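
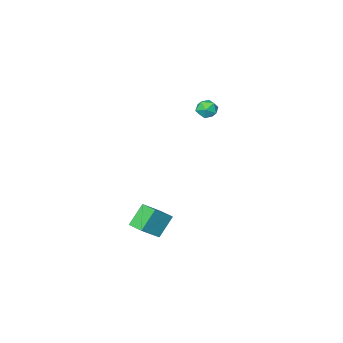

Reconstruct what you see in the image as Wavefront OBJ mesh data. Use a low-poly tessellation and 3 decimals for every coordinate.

v 2.681 0.793 0.405
v 3.785 0.843 1.359
v 2.595 1.738 0.454
v 3.699 1.788 1.408
v 3.601 0.932 -0.668
v 4.705 0.982 0.286
v 3.515 1.877 -0.619
v 4.619 1.927 0.335
v -3.351 -2.592 3.846
v -2.798 -2.788 4.197
v -3.622 -3.652 3.683
v -3.069 -3.848 4.034
v -3.589 -3.543 4.357
v -3.421 -2.889 4.458
v -2.999 -3.551 3.422
v -2.831 -2.897 3.523
v -2.58 -3.381 3.935
v -2.945 -3.376 4.513
v -3.475 -3.064 3.367
v -3.84 -3.059 3.945
f 2 4 1
f 5 2 1
f 1 4 3
f 3 5 1
f 2 8 4
f 6 2 5
f 6 8 2
f 4 8 3
f 7 5 3
f 3 8 7
f 7 6 5
f 8 6 7
f 9 20 14
f 9 14 10
f 9 10 16
f 9 16 19
f 9 19 20
f 10 14 18
f 14 20 13
f 20 19 11
f 19 16 15
f 16 10 17
f 12 18 13
f 12 13 11
f 12 11 15
f 12 15 17
f 12 17 18
f 13 18 14
f 11 13 20
f 15 11 19
f 17 15 16
f 18 17 10



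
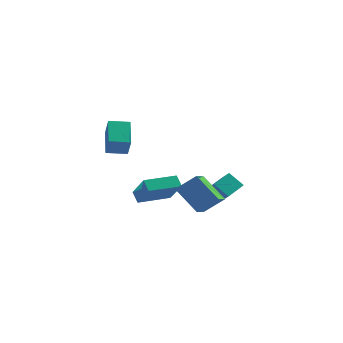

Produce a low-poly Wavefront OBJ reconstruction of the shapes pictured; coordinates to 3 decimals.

v -3.781 -2.683 2.217
v -4.365 -1.219 3.313
v -2.626 -2.124 2.086
v -3.21 -0.66 3.182
v -3.31 -3.38 3.398
v -3.894 -1.916 4.494
v -2.155 -2.821 3.267
v -2.739 -1.357 4.363
v 2.58 -5.114 -0.798
v 1.146 -4.679 0.645
v 2.482 -3.567 -1.362
v 1.048 -3.132 0.081
v 3.692 -4.688 0.179
v 2.258 -4.253 1.622
v 3.594 -3.141 -0.385
v 2.16 -2.706 1.058
v 1.355 3.484 -3.164
v 0.425 3.501 -2.27
v 1.935 4.679 -2.583
v 1.005 4.696 -1.69
v 1.915 2.924 -2.57
v 0.985 2.941 -1.677
v 2.495 4.119 -1.99
v 1.565 4.136 -1.096
v -2.666 -1.249 -1.289
v -1.626 -2.209 0.124
v -1.202 0.339 -1.288
v -0.162 -0.62 0.126
v -2.198 -1.68 -1.926
v -1.158 -2.639 -0.512
v -0.734 -0.091 -1.924
v 0.306 -1.051 -0.511
f 2 4 1
f 5 2 1
f 1 4 3
f 3 5 1
f 2 8 4
f 6 2 5
f 6 8 2
f 4 8 3
f 7 5 3
f 3 8 7
f 7 6 5
f 8 6 7
f 10 12 9
f 13 10 9
f 9 12 11
f 11 13 9
f 10 16 12
f 14 10 13
f 14 16 10
f 12 16 11
f 15 13 11
f 11 16 15
f 15 14 13
f 16 14 15
f 18 20 17
f 21 18 17
f 17 20 19
f 19 21 17
f 18 24 20
f 22 18 21
f 22 24 18
f 20 24 19
f 23 21 19
f 19 24 23
f 23 22 21
f 24 22 23
f 26 28 25
f 29 26 25
f 25 28 27
f 27 29 25
f 26 32 28
f 30 26 29
f 30 32 26
f 28 32 27
f 31 29 27
f 27 32 31
f 31 30 29
f 32 30 31



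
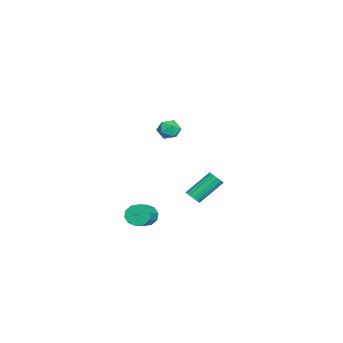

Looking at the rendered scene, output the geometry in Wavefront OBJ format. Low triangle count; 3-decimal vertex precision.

v 3.069 -1.641 -2.836
v 3.442 -1.263 -3.407
v 4.965 -1.601 -2.635
v 4.591 -1.979 -2.064
v 3.337 -0.944 -3.061
v 4.86 -1.282 -2.289
v 3.13 -0.892 -2.629
v 4.652 -1.23 -1.857
v 2.899 -1.125 -2.276
v 4.422 -1.463 -1.504
v 2.733 -1.556 -2.137
v 4.256 -1.894 -1.365
v 2.695 -2.019 -2.265
v 4.218 -2.357 -1.493
v 2.8 -2.338 -2.611
v 4.323 -2.676 -1.839
v 3.008 -2.39 -3.043
v 4.53 -2.728 -2.271
v 3.238 -2.157 -3.396
v 4.761 -2.495 -2.624
v 3.404 -1.726 -3.535
v 4.927 -2.064 -2.763
v 2.244 -0.024 4.487
v 2.579 0.412 3.951
v 2.441 -1.032 3.789
v 2.776 -0.596 3.253
v 3.121 -0.705 3.931
v 2.999 -0.082 4.362
v 2.021 -0.538 3.378
v 1.899 0.085 3.809
v 2.442 0.094 3.266
v 3.121 -0.009 3.608
v 1.899 -0.611 4.132
v 2.578 -0.714 4.474
v -3.64 0.79 -4.568
v -3.205 0.635 -4.2
v -3.906 2.075 -2.765
v -4.34 2.23 -3.132
v -3.089 0.861 -4.369
v -3.789 2.3 -2.934
v -3.12 1.068 -4.592
v -3.82 2.507 -3.157
v -3.29 1.2 -4.808
v -3.99 2.64 -3.373
v -3.554 1.223 -4.96
v -4.255 2.662 -3.525
v -3.841 1.129 -5.006
v -4.542 2.569 -3.571
v -4.074 0.945 -4.935
v -4.775 2.385 -3.5
v -4.191 0.72 -4.766
v -4.891 2.159 -3.331
v -4.16 0.513 -4.543
v -4.86 1.952 -3.108
v -3.99 0.38 -4.327
v -4.69 1.82 -2.892
v -3.725 0.358 -4.175
v -4.426 1.797 -2.74
v -3.438 0.451 -4.129
v -4.139 1.891 -2.694
f 2 1 5
f 2 5 3
f 3 5 6
f 3 6 4
f 5 1 7
f 5 7 6
f 6 7 8
f 6 8 4
f 7 1 9
f 7 9 8
f 8 9 10
f 8 10 4
f 9 1 11
f 9 11 10
f 10 11 12
f 10 12 4
f 11 1 13
f 11 13 12
f 12 13 14
f 12 14 4
f 13 1 15
f 13 15 14
f 14 15 16
f 14 16 4
f 15 1 17
f 15 17 16
f 16 17 18
f 16 18 4
f 17 1 19
f 17 19 18
f 18 19 20
f 18 20 4
f 19 1 21
f 19 21 20
f 20 21 22
f 20 22 4
f 21 1 2
f 21 2 22
f 22 2 3
f 22 3 4
f 23 34 28
f 23 28 24
f 23 24 30
f 23 30 33
f 23 33 34
f 24 28 32
f 28 34 27
f 34 33 25
f 33 30 29
f 30 24 31
f 26 32 27
f 26 27 25
f 26 25 29
f 26 29 31
f 26 31 32
f 27 32 28
f 25 27 34
f 29 25 33
f 31 29 30
f 32 31 24
f 36 35 39
f 36 39 37
f 37 39 40
f 37 40 38
f 39 35 41
f 39 41 40
f 40 41 42
f 40 42 38
f 41 35 43
f 41 43 42
f 42 43 44
f 42 44 38
f 43 35 45
f 43 45 44
f 44 45 46
f 44 46 38
f 45 35 47
f 45 47 46
f 46 47 48
f 46 48 38
f 47 35 49
f 47 49 48
f 48 49 50
f 48 50 38
f 49 35 51
f 49 51 50
f 50 51 52
f 50 52 38
f 51 35 53
f 51 53 52
f 52 53 54
f 52 54 38
f 53 35 55
f 53 55 54
f 54 55 56
f 54 56 38
f 55 35 57
f 55 57 56
f 56 57 58
f 56 58 38
f 57 35 59
f 57 59 58
f 58 59 60
f 58 60 38
f 59 35 36
f 59 36 60
f 60 36 37
f 60 37 38



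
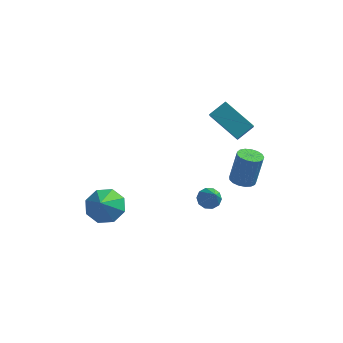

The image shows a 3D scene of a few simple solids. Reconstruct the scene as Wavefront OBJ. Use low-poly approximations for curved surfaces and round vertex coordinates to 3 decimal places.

v 2.678 3.253 -3.125
v 3.383 3.418 -3.278
v 3.707 3.772 -1.409
v 3.002 3.607 -1.255
v 3.215 3.728 -3.308
v 3.539 4.083 -1.439
v 2.924 3.93 -3.296
v 3.248 4.284 -1.426
v 2.576 3.976 -3.244
v 2.9 4.33 -1.375
v 2.252 3.857 -3.165
v 2.576 4.211 -1.296
v 2.026 3.599 -3.077
v 2.35 3.953 -1.208
v 1.949 3.262 -3
v 2.273 3.617 -1.131
v 2.039 2.923 -2.951
v 2.363 3.277 -1.082
v 2.275 2.659 -2.942
v 2.599 3.014 -1.073
v 2.604 2.532 -2.975
v 2.928 2.886 -1.106
v 2.95 2.569 -3.042
v 3.274 2.924 -1.173
v 3.233 2.763 -3.128
v 3.557 3.118 -1.259
v 3.389 3.07 -3.213
v 3.714 3.424 -1.344
v 1.438 0.708 -2.732
v 1.722 0.296 -3.178
v 2.022 -0.388 -1.348
v 2.002 0.581 -3.071
v 2.067 0.915 -2.834
v 1.891 1.169 -2.558
v 1.543 1.248 -2.349
v 1.154 1.12 -2.286
v 0.874 0.835 -2.394
v 0.809 0.501 -2.631
v 0.984 0.247 -2.906
v 1.333 0.168 -3.115
v -2.993 -3.378 -0.741
v -2.128 -2.891 -0.341
v -2.967 -4.282 0.301
v -2.827 -2.577 -0.052
v -3.623 -2.732 -0.167
v -4.05 -3.266 -0.618
v -3.857 -3.865 -1.142
v -3.158 -4.179 -1.431
v -2.362 -4.024 -1.316
v -1.936 -3.491 -0.864
v 0.887 3.056 2.021
v 1.07 2.101 2.914
v 1.584 3.765 2.638
v 1.767 2.81 3.53
v 2.533 2.37 0.95
v 2.716 1.415 1.842
v 3.23 3.079 1.566
v 3.413 2.124 2.459
f 2 1 5
f 2 5 3
f 3 5 6
f 3 6 4
f 5 1 7
f 5 7 6
f 6 7 8
f 6 8 4
f 7 1 9
f 7 9 8
f 8 9 10
f 8 10 4
f 9 1 11
f 9 11 10
f 10 11 12
f 10 12 4
f 11 1 13
f 11 13 12
f 12 13 14
f 12 14 4
f 13 1 15
f 13 15 14
f 14 15 16
f 14 16 4
f 15 1 17
f 15 17 16
f 16 17 18
f 16 18 4
f 17 1 19
f 17 19 18
f 18 19 20
f 18 20 4
f 19 1 21
f 19 21 20
f 20 21 22
f 20 22 4
f 21 1 23
f 21 23 22
f 22 23 24
f 22 24 4
f 23 1 25
f 23 25 24
f 24 25 26
f 24 26 4
f 25 1 27
f 25 27 26
f 26 27 28
f 26 28 4
f 27 1 2
f 27 2 28
f 28 2 3
f 28 3 4
f 30 29 32
f 30 32 31
f 32 29 33
f 32 33 31
f 33 29 34
f 33 34 31
f 34 29 35
f 34 35 31
f 35 29 36
f 35 36 31
f 36 29 37
f 36 37 31
f 37 29 38
f 37 38 31
f 38 29 39
f 38 39 31
f 39 29 40
f 39 40 31
f 40 29 30
f 40 30 31
f 42 41 44
f 42 44 43
f 44 41 45
f 44 45 43
f 45 41 46
f 45 46 43
f 46 41 47
f 46 47 43
f 47 41 48
f 47 48 43
f 48 41 49
f 48 49 43
f 49 41 50
f 49 50 43
f 50 41 42
f 50 42 43
f 52 54 51
f 55 52 51
f 51 54 53
f 53 55 51
f 52 58 54
f 56 52 55
f 56 58 52
f 54 58 53
f 57 55 53
f 53 58 57
f 57 56 55
f 58 56 57



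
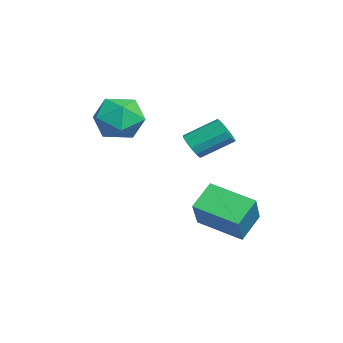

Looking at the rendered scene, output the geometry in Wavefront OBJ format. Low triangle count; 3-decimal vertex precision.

v -1.354 3.377 -0.794
v -0.128 3.112 0.44
v -0.556 4.771 -1.287
v 0.67 4.506 -0.052
v -0.73 2.754 -1.548
v 0.496 2.489 -0.313
v 0.068 4.148 -2.04
v 1.294 3.883 -0.806
v -3.555 2.791 0.821
v -3.166 2.565 1.187
v -3.176 3.743 1.925
v -3.565 3.969 1.559
v -2.995 2.714 0.952
v -3.005 3.892 1.689
v -3.002 2.887 0.675
v -3.012 4.065 1.412
v -3.185 3.03 0.444
v -3.194 4.208 1.181
v -3.485 3.097 0.334
v -3.494 4.275 1.071
v -3.807 3.066 0.378
v -3.817 4.245 1.115
v -4.05 2.949 0.563
v -4.059 4.127 1.3
v -4.135 2.781 0.83
v -4.145 3.959 1.567
v -4.036 2.616 1.094
v -4.046 3.795 1.831
v -3.785 2.507 1.272
v -3.794 3.685 2.009
v -3.461 2.488 1.307
v -3.47 3.666 2.044
v -2.121 0.731 1.815
v -1.411 0.327 2.391
v -3.249 0.253 2.869
v -2.539 -0.151 3.445
v -2.603 0.841 3.354
v -1.906 1.137 2.702
v -2.754 -0.557 2.558
v -2.057 -0.261 1.906
v -1.803 -0.469 2.85
v -1.709 0.395 3.342
v -2.951 0.185 1.918
v -2.857 1.049 2.41
f 2 4 1
f 5 2 1
f 1 4 3
f 3 5 1
f 2 8 4
f 6 2 5
f 6 8 2
f 4 8 3
f 7 5 3
f 3 8 7
f 7 6 5
f 8 6 7
f 10 9 13
f 10 13 11
f 11 13 14
f 11 14 12
f 13 9 15
f 13 15 14
f 14 15 16
f 14 16 12
f 15 9 17
f 15 17 16
f 16 17 18
f 16 18 12
f 17 9 19
f 17 19 18
f 18 19 20
f 18 20 12
f 19 9 21
f 19 21 20
f 20 21 22
f 20 22 12
f 21 9 23
f 21 23 22
f 22 23 24
f 22 24 12
f 23 9 25
f 23 25 24
f 24 25 26
f 24 26 12
f 25 9 27
f 25 27 26
f 26 27 28
f 26 28 12
f 27 9 29
f 27 29 28
f 28 29 30
f 28 30 12
f 29 9 31
f 29 31 30
f 30 31 32
f 30 32 12
f 31 9 10
f 31 10 32
f 32 10 11
f 32 11 12
f 33 44 38
f 33 38 34
f 33 34 40
f 33 40 43
f 33 43 44
f 34 38 42
f 38 44 37
f 44 43 35
f 43 40 39
f 40 34 41
f 36 42 37
f 36 37 35
f 36 35 39
f 36 39 41
f 36 41 42
f 37 42 38
f 35 37 44
f 39 35 43
f 41 39 40
f 42 41 34



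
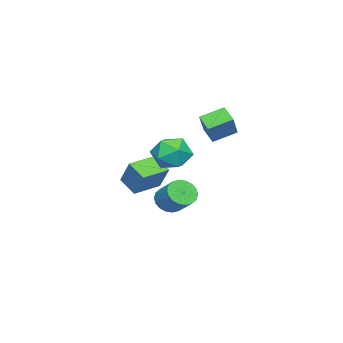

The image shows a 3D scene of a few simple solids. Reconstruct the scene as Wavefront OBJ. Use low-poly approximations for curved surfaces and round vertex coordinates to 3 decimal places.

v -3.45 0.685 2.424
v -2.142 1.009 3.749
v -3 1.379 1.81
v -1.692 1.703 3.136
v -2.628 -0.343 1.864
v -1.32 -0.019 3.19
v -2.178 0.351 1.251
v -0.87 0.675 2.576
v -4.262 -3.074 -4.153
v -3.444 -3.263 -4.503
v -2.779 -2.175 -3.537
v -3.598 -1.986 -3.187
v -3.579 -2.967 -4.744
v -2.914 -1.878 -3.778
v -3.849 -2.692 -4.868
v -3.184 -1.604 -3.902
v -4.201 -2.493 -4.85
v -3.537 -1.404 -3.885
v -4.566 -2.409 -4.694
v -3.901 -1.32 -3.729
v -4.87 -2.457 -4.431
v -4.205 -1.368 -3.466
v -5.054 -2.627 -4.113
v -4.389 -1.538 -3.147
v -5.081 -2.885 -3.803
v -4.416 -1.797 -2.837
v -4.946 -3.182 -3.562
v -4.281 -2.093 -2.596
v -4.676 -3.456 -3.438
v -4.011 -2.368 -2.472
v -4.323 -3.656 -3.455
v -3.659 -2.567 -2.49
v -3.959 -3.74 -3.611
v -3.294 -2.651 -2.646
v -3.655 -3.692 -3.874
v -2.99 -2.603 -2.909
v -3.471 -3.522 -4.193
v -2.806 -2.433 -3.227
v -0.836 -3.469 -2.575
v -1.242 -4.475 -1.876
v -2.371 -2.734 -2.409
v -2.777 -3.74 -1.71
v -0.303 -2.68 -1.13
v -0.709 -3.686 -0.431
v -1.838 -1.945 -0.964
v -2.244 -2.951 -0.265
v 0.658 -0.018 2.292
v 1.707 0.245 1.853
v 0.333 -1.165 0.827
v 1.382 -0.902 0.388
v 1.3 -1.534 1.366
v 1.502 -0.825 2.271
v 0.538 -0.095 0.409
v 0.74 0.614 1.314
v 1.633 0.198 0.689
v 2.104 -0.692 1.28
v -0.064 -0.228 1.4
v 0.407 -1.118 1.991
f 2 4 1
f 5 2 1
f 1 4 3
f 3 5 1
f 2 8 4
f 6 2 5
f 6 8 2
f 4 8 3
f 7 5 3
f 3 8 7
f 7 6 5
f 8 6 7
f 10 9 13
f 10 13 11
f 11 13 14
f 11 14 12
f 13 9 15
f 13 15 14
f 14 15 16
f 14 16 12
f 15 9 17
f 15 17 16
f 16 17 18
f 16 18 12
f 17 9 19
f 17 19 18
f 18 19 20
f 18 20 12
f 19 9 21
f 19 21 20
f 20 21 22
f 20 22 12
f 21 9 23
f 21 23 22
f 22 23 24
f 22 24 12
f 23 9 25
f 23 25 24
f 24 25 26
f 24 26 12
f 25 9 27
f 25 27 26
f 26 27 28
f 26 28 12
f 27 9 29
f 27 29 28
f 28 29 30
f 28 30 12
f 29 9 31
f 29 31 30
f 30 31 32
f 30 32 12
f 31 9 33
f 31 33 32
f 32 33 34
f 32 34 12
f 33 9 35
f 33 35 34
f 34 35 36
f 34 36 12
f 35 9 37
f 35 37 36
f 36 37 38
f 36 38 12
f 37 9 10
f 37 10 38
f 38 10 11
f 38 11 12
f 40 42 39
f 43 40 39
f 39 42 41
f 41 43 39
f 40 46 42
f 44 40 43
f 44 46 40
f 42 46 41
f 45 43 41
f 41 46 45
f 45 44 43
f 46 44 45
f 47 58 52
f 47 52 48
f 47 48 54
f 47 54 57
f 47 57 58
f 48 52 56
f 52 58 51
f 58 57 49
f 57 54 53
f 54 48 55
f 50 56 51
f 50 51 49
f 50 49 53
f 50 53 55
f 50 55 56
f 51 56 52
f 49 51 58
f 53 49 57
f 55 53 54
f 56 55 48



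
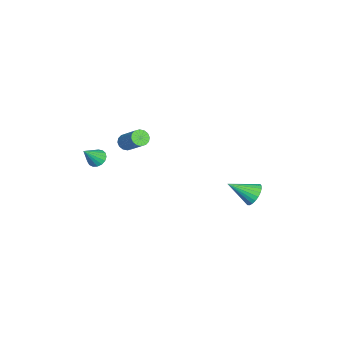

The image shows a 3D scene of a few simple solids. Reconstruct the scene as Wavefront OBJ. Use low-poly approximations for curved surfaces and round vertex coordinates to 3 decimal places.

v -0.945 -1.888 2.653
v -0.512 -2.021 2.397
v 0.397 -1.165 3.491
v -0.035 -1.032 3.747
v -0.592 -1.79 2.284
v 0.317 -0.935 3.378
v -0.766 -1.586 2.269
v 0.143 -0.73 3.363
v -0.989 -1.462 2.357
v -0.08 -0.607 3.451
v -1.199 -1.453 2.524
v -0.29 -0.597 3.619
v -1.341 -1.56 2.726
v -0.432 -0.705 3.821
v -1.377 -1.755 2.909
v -0.468 -0.899 4.003
v -1.297 -1.985 3.022
v -0.388 -1.13 4.116
v -1.123 -2.19 3.037
v -0.214 -1.334 4.131
v -0.9 -2.313 2.949
v 0.009 -1.458 4.043
v -0.69 -2.323 2.781
v 0.219 -1.467 3.876
v -0.548 -2.215 2.579
v 0.361 -1.36 3.674
v -4.027 4.517 -3.355
v -3.273 4.512 -3.51
v -3.853 3.103 -2.465
v -3.279 4.672 -3.255
v -3.4 4.808 -3.016
v -3.616 4.899 -2.828
v -3.895 4.933 -2.721
v -4.193 4.903 -2.71
v -4.467 4.814 -2.798
v -4.673 4.68 -2.97
v -4.781 4.521 -3.201
v -4.775 4.362 -3.455
v -4.654 4.226 -3.695
v -4.438 4.134 -3.882
v -4.159 4.101 -3.99
v -3.861 4.131 -4.001
v -3.587 4.22 -3.913
v -3.381 4.354 -3.741
v -0.019 -3.301 1.954
v 0.403 -3.438 1.596
v 0.659 -3.859 2.966
v 0.472 -3.19 1.687
v 0.429 -2.967 1.838
v 0.283 -2.821 2.017
v 0.068 -2.785 2.181
v -0.167 -2.867 2.293
v -0.368 -3.048 2.327
v -0.489 -3.287 2.276
v -0.502 -3.529 2.151
v -0.405 -3.719 1.981
v -0.219 -3.813 1.805
v 0.013 -3.79 1.663
v 0.237 -3.654 1.587
f 2 1 5
f 2 5 3
f 3 5 6
f 3 6 4
f 5 1 7
f 5 7 6
f 6 7 8
f 6 8 4
f 7 1 9
f 7 9 8
f 8 9 10
f 8 10 4
f 9 1 11
f 9 11 10
f 10 11 12
f 10 12 4
f 11 1 13
f 11 13 12
f 12 13 14
f 12 14 4
f 13 1 15
f 13 15 14
f 14 15 16
f 14 16 4
f 15 1 17
f 15 17 16
f 16 17 18
f 16 18 4
f 17 1 19
f 17 19 18
f 18 19 20
f 18 20 4
f 19 1 21
f 19 21 20
f 20 21 22
f 20 22 4
f 21 1 23
f 21 23 22
f 22 23 24
f 22 24 4
f 23 1 25
f 23 25 24
f 24 25 26
f 24 26 4
f 25 1 2
f 25 2 26
f 26 2 3
f 26 3 4
f 28 27 30
f 28 30 29
f 30 27 31
f 30 31 29
f 31 27 32
f 31 32 29
f 32 27 33
f 32 33 29
f 33 27 34
f 33 34 29
f 34 27 35
f 34 35 29
f 35 27 36
f 35 36 29
f 36 27 37
f 36 37 29
f 37 27 38
f 37 38 29
f 38 27 39
f 38 39 29
f 39 27 40
f 39 40 29
f 40 27 41
f 40 41 29
f 41 27 42
f 41 42 29
f 42 27 43
f 42 43 29
f 43 27 44
f 43 44 29
f 44 27 28
f 44 28 29
f 46 45 48
f 46 48 47
f 48 45 49
f 48 49 47
f 49 45 50
f 49 50 47
f 50 45 51
f 50 51 47
f 51 45 52
f 51 52 47
f 52 45 53
f 52 53 47
f 53 45 54
f 53 54 47
f 54 45 55
f 54 55 47
f 55 45 56
f 55 56 47
f 56 45 57
f 56 57 47
f 57 45 58
f 57 58 47
f 58 45 59
f 58 59 47
f 59 45 46
f 59 46 47



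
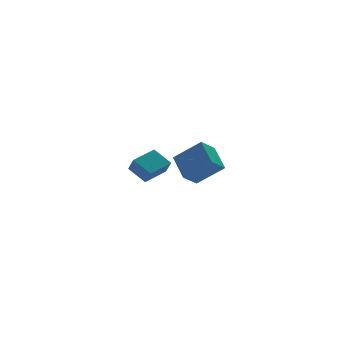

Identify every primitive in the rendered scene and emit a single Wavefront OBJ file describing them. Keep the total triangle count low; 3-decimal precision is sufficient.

v -4.366 -3.538 2.965
v -4.356 -4.096 3.734
v -4.84 -2.614 3.642
v -4.831 -3.172 4.411
v -2.989 -3.068 3.289
v -2.98 -3.626 4.058
v -3.464 -2.144 3.966
v -3.454 -2.702 4.735
v 0.969 2.744 0.133
v 1.14 4.287 1.084
v 1.968 3.09 -0.606
v 2.139 4.632 0.344
v 2.221 1.828 1.396
v 2.392 3.37 2.346
v 3.22 2.173 0.656
v 3.391 3.716 1.607
f 2 4 1
f 5 2 1
f 1 4 3
f 3 5 1
f 2 8 4
f 6 2 5
f 6 8 2
f 4 8 3
f 7 5 3
f 3 8 7
f 7 6 5
f 8 6 7
f 10 12 9
f 13 10 9
f 9 12 11
f 11 13 9
f 10 16 12
f 14 10 13
f 14 16 10
f 12 16 11
f 15 13 11
f 11 16 15
f 15 14 13
f 16 14 15



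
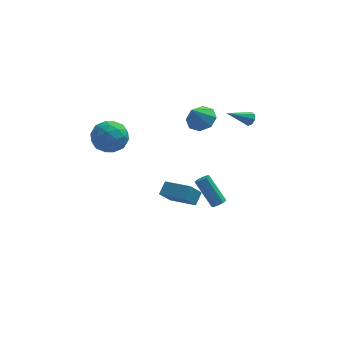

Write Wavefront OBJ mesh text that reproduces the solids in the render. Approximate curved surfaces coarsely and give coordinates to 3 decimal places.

v 0.202 -4.925 -0.289
v 0.598 -4.278 0.248
v -1.113 -3.687 -0.813
v -0.716 -3.04 -0.276
v 0.856 -4.6 -1.164
v 1.253 -3.953 -0.627
v -0.458 -3.362 -1.688
v -0.062 -2.715 -1.151
v 4.687 2.073 0.796
v 4.943 1.707 1.021
v 3.253 1.647 1.744
v 4.969 2.039 1.208
v 4.829 2.392 1.154
v 4.606 2.557 0.891
v 4.43 2.439 0.572
v 4.405 2.106 0.385
v 4.545 1.754 0.438
v 4.768 1.588 0.702
v -3.251 3.275 -0.834
v -2.705 2.831 0.163
v -4.395 1.669 -0.923
v -3.849 1.225 0.074
v -4.575 2.201 0.16
v -3.868 3.194 0.215
v -3.232 1.306 -0.975
v -2.525 2.299 -0.92
v -2.693 1.614 0.075
v -3.524 2.167 0.777
v -3.576 2.333 -1.537
v -4.407 2.886 -0.835
v -2.877 3.194 -0.328
v -4.223 1.306 -0.432
v -4.649 1.88 -0.381
v -4.329 1.619 0.204
v -3.561 3.407 -0.297
v -3.24 3.146 0.289
v -4.34 2.776 0.287
v -3.86 1.354 -1.049
v -3.539 1.093 -0.463
v -2.771 2.881 -0.964
v -2.451 2.62 -0.379
v -2.76 1.724 -1.047
v -2.55 2.218 0.207
v -3.222 1.274 0.154
v -2.859 1.322 -0.462
v -2.444 1.905 -0.43
v -3.038 2.543 0.619
v -3.711 1.599 0.567
v -4.137 2.173 0.617
v -3.722 2.756 0.65
v -3.031 1.828 0.568
v -3.389 2.901 -1.327
v -4.062 1.957 -1.379
v -3.378 1.744 -1.41
v -2.963 2.327 -1.377
v -3.878 3.226 -0.914
v -4.55 2.282 -0.967
v -4.656 2.595 -0.33
v -4.241 3.178 -0.298
v -4.069 2.672 -1.328
v 2.606 -0.762 -4.474
v 2.825 -1.076 -4.153
v 1.914 -0.132 -2.605
v 1.694 0.182 -2.926
v 3.036 -0.764 -4.22
v 2.125 0.181 -2.671
v 2.995 -0.451 -4.436
v 2.083 0.494 -2.887
v 2.725 -0.32 -4.674
v 1.814 0.625 -3.125
v 2.386 -0.448 -4.795
v 1.475 0.496 -3.247
v 2.175 -0.761 -4.729
v 1.264 0.184 -3.18
v 2.217 -1.074 -4.513
v 1.305 -0.129 -2.964
v 2.486 -1.205 -4.275
v 1.575 -0.26 -2.726
v 2.013 3.944 -0.452
v 2.759 4.314 0.084
v 1.367 3.356 0.852
v 2.181 4.8 0.017
v 1.505 4.784 -0.325
v 1.126 4.277 -0.741
v 1.267 3.575 -0.988
v 1.845 3.089 -0.921
v 2.521 3.104 -0.58
v 2.899 3.612 -0.164
f 2 4 1
f 5 2 1
f 1 4 3
f 3 5 1
f 2 8 4
f 6 2 5
f 6 8 2
f 4 8 3
f 7 5 3
f 3 8 7
f 7 6 5
f 8 6 7
f 10 9 12
f 10 12 11
f 12 9 13
f 12 13 11
f 13 9 14
f 13 14 11
f 14 9 15
f 14 15 11
f 15 9 16
f 15 16 11
f 16 9 17
f 16 17 11
f 17 9 18
f 17 18 11
f 18 9 10
f 18 10 11
f 19 56 35
f 56 30 59
f 35 59 24
f 56 59 35
f 19 35 31
f 35 24 36
f 31 36 20
f 35 36 31
f 19 31 40
f 31 20 41
f 40 41 26
f 31 41 40
f 19 40 52
f 40 26 55
f 52 55 29
f 40 55 52
f 19 52 56
f 52 29 60
f 56 60 30
f 52 60 56
f 20 36 47
f 36 24 50
f 47 50 28
f 36 50 47
f 24 59 37
f 59 30 58
f 37 58 23
f 59 58 37
f 30 60 57
f 60 29 53
f 57 53 21
f 60 53 57
f 29 55 54
f 55 26 42
f 54 42 25
f 55 42 54
f 26 41 46
f 41 20 43
f 46 43 27
f 41 43 46
f 22 48 34
f 48 28 49
f 34 49 23
f 48 49 34
f 22 34 32
f 34 23 33
f 32 33 21
f 34 33 32
f 22 32 39
f 32 21 38
f 39 38 25
f 32 38 39
f 22 39 44
f 39 25 45
f 44 45 27
f 39 45 44
f 22 44 48
f 44 27 51
f 48 51 28
f 44 51 48
f 23 49 37
f 49 28 50
f 37 50 24
f 49 50 37
f 21 33 57
f 33 23 58
f 57 58 30
f 33 58 57
f 25 38 54
f 38 21 53
f 54 53 29
f 38 53 54
f 27 45 46
f 45 25 42
f 46 42 26
f 45 42 46
f 28 51 47
f 51 27 43
f 47 43 20
f 51 43 47
f 62 61 65
f 62 65 63
f 63 65 66
f 63 66 64
f 65 61 67
f 65 67 66
f 66 67 68
f 66 68 64
f 67 61 69
f 67 69 68
f 68 69 70
f 68 70 64
f 69 61 71
f 69 71 70
f 70 71 72
f 70 72 64
f 71 61 73
f 71 73 72
f 72 73 74
f 72 74 64
f 73 61 75
f 73 75 74
f 74 75 76
f 74 76 64
f 75 61 77
f 75 77 76
f 76 77 78
f 76 78 64
f 77 61 62
f 77 62 78
f 78 62 63
f 78 63 64
f 80 79 82
f 80 82 81
f 82 79 83
f 82 83 81
f 83 79 84
f 83 84 81
f 84 79 85
f 84 85 81
f 85 79 86
f 85 86 81
f 86 79 87
f 86 87 81
f 87 79 88
f 87 88 81
f 88 79 80
f 88 80 81



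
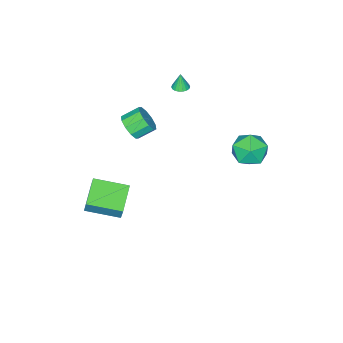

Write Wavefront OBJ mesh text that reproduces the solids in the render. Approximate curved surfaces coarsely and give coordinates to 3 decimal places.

v -3.189 -3.222 3.322
v -2.747 -2.972 3.368
v -3.251 -3.298 4.338
v -2.9 -2.804 3.371
v -3.111 -2.72 3.364
v -3.337 -2.735 3.349
v -3.534 -2.847 3.329
v -3.662 -3.033 3.307
v -3.696 -3.256 3.289
v -3.631 -3.473 3.277
v -3.477 -3.64 3.274
v -3.266 -3.725 3.28
v -3.041 -3.71 3.295
v -2.844 -3.598 3.316
v -2.716 -3.412 3.337
v -2.681 -3.189 3.356
v -1.302 3.323 3.314
v -0.901 2.895 2.342
v -2.959 2.625 2.938
v -2.558 2.197 1.966
v -2.215 1.768 2.959
v -1.19 2.199 3.192
v -2.67 3.321 2.088
v -1.645 3.752 2.321
v -1.746 2.893 1.584
v -1.465 1.934 2.123
v -2.395 3.586 3.157
v -2.114 2.627 3.696
v 0.628 -3.449 2.323
v 1.217 -3.208 2.886
v 0.42 -2.65 3.481
v -0.168 -2.891 2.917
v 1.193 -2.842 2.511
v 0.396 -2.284 3.105
v 0.953 -2.708 2.063
v 0.156 -2.15 2.657
v 0.589 -2.856 1.715
v -0.208 -2.299 2.309
v 0.24 -3.231 1.598
v -0.557 -2.674 2.193
v 0.04 -3.69 1.759
v -0.757 -3.132 2.354
v 0.064 -4.056 2.135
v -0.733 -3.498 2.729
v 0.304 -4.19 2.583
v -0.493 -3.632 3.177
v 0.668 -4.041 2.931
v -0.129 -3.484 3.525
v 1.017 -3.666 3.047
v 0.22 -3.109 3.642
v 0.807 -3.551 -3.499
v 0.982 -3.202 -2.524
v 2.296 -2.66 -4.083
v 2.47 -2.312 -3.108
v 1.95 -5.208 -3.112
v 2.124 -4.86 -2.137
v 3.438 -4.318 -3.696
v 3.613 -3.969 -2.721
f 2 1 4
f 2 4 3
f 4 1 5
f 4 5 3
f 5 1 6
f 5 6 3
f 6 1 7
f 6 7 3
f 7 1 8
f 7 8 3
f 8 1 9
f 8 9 3
f 9 1 10
f 9 10 3
f 10 1 11
f 10 11 3
f 11 1 12
f 11 12 3
f 12 1 13
f 12 13 3
f 13 1 14
f 13 14 3
f 14 1 15
f 14 15 3
f 15 1 16
f 15 16 3
f 16 1 2
f 16 2 3
f 17 28 22
f 17 22 18
f 17 18 24
f 17 24 27
f 17 27 28
f 18 22 26
f 22 28 21
f 28 27 19
f 27 24 23
f 24 18 25
f 20 26 21
f 20 21 19
f 20 19 23
f 20 23 25
f 20 25 26
f 21 26 22
f 19 21 28
f 23 19 27
f 25 23 24
f 26 25 18
f 30 29 33
f 30 33 31
f 31 33 34
f 31 34 32
f 33 29 35
f 33 35 34
f 34 35 36
f 34 36 32
f 35 29 37
f 35 37 36
f 36 37 38
f 36 38 32
f 37 29 39
f 37 39 38
f 38 39 40
f 38 40 32
f 39 29 41
f 39 41 40
f 40 41 42
f 40 42 32
f 41 29 43
f 41 43 42
f 42 43 44
f 42 44 32
f 43 29 45
f 43 45 44
f 44 45 46
f 44 46 32
f 45 29 47
f 45 47 46
f 46 47 48
f 46 48 32
f 47 29 49
f 47 49 48
f 48 49 50
f 48 50 32
f 49 29 30
f 49 30 50
f 50 30 31
f 50 31 32
f 52 54 51
f 55 52 51
f 51 54 53
f 53 55 51
f 52 58 54
f 56 52 55
f 56 58 52
f 54 58 53
f 57 55 53
f 53 58 57
f 57 56 55
f 58 56 57



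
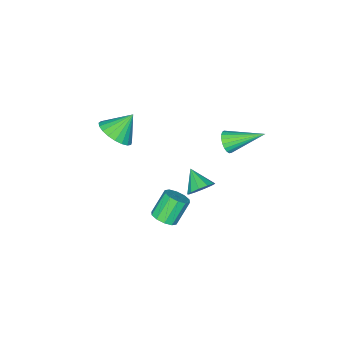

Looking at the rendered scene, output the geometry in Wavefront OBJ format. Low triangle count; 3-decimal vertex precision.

v 1.15 1.626 -0.941
v 1.895 1.358 -1.058
v 0.87 0.534 -0.219
v 1.894 1.631 -0.646
v 1.609 1.902 -0.346
v 1.148 2.068 -0.275
v 0.689 2.065 -0.457
v 0.406 1.895 -0.825
v 0.407 1.622 -1.237
v 0.692 1.35 -1.536
v 1.153 1.185 -1.608
v 1.612 1.187 -1.426
v 0.292 2.57 3.325
v 0.629 3.056 2.989
v -0.892 4.05 4.275
v 0.416 2.999 2.812
v 0.181 2.868 2.724
v -0.034 2.685 2.739
v -0.193 2.483 2.856
v -0.268 2.296 3.054
v -0.247 2.156 3.299
v -0.132 2.088 3.548
v 0.056 2.103 3.759
v 0.285 2.199 3.894
v 0.515 2.359 3.931
v 0.707 2.556 3.864
v 0.826 2.755 3.703
v 0.854 2.922 3.476
v 0.784 3.029 3.224
v 2.877 -3.005 1.692
v 3.668 -3.095 2.422
v 1.863 -2.715 2.828
v 3.682 -2.657 2.323
v 3.557 -2.279 2.115
v 3.314 -2.027 1.833
v 2.996 -1.944 1.528
v 2.657 -2.044 1.25
v 2.356 -2.311 1.05
v 2.146 -2.697 0.96
v 2.062 -3.137 0.997
v 2.119 -3.554 1.154
v 2.307 -3.875 1.404
v 2.594 -4.047 1.705
v 2.93 -4.038 2.002
v 3.256 -3.85 2.247
v 3.518 -3.517 2.395
v 2.35 0.069 -3.974
v 2.871 -0.311 -3.573
v 1.912 -0.29 -2.305
v 1.39 0.091 -2.706
v 2.953 0.148 -3.519
v 1.994 0.17 -2.251
v 2.804 0.578 -3.638
v 1.845 0.599 -2.371
v 2.482 0.813 -3.886
v 1.523 0.834 -2.618
v 2.109 0.764 -4.168
v 1.15 0.785 -2.9
v 1.828 0.45 -4.375
v 0.869 0.471 -3.107
v 1.746 -0.01 -4.429
v 0.787 0.012 -3.161
v 1.895 -0.439 -4.309
v 0.936 -0.418 -3.042
v 2.217 -0.674 -4.062
v 1.258 -0.653 -2.794
v 2.59 -0.625 -3.78
v 1.631 -0.604 -2.512
f 2 1 4
f 2 4 3
f 4 1 5
f 4 5 3
f 5 1 6
f 5 6 3
f 6 1 7
f 6 7 3
f 7 1 8
f 7 8 3
f 8 1 9
f 8 9 3
f 9 1 10
f 9 10 3
f 10 1 11
f 10 11 3
f 11 1 12
f 11 12 3
f 12 1 2
f 12 2 3
f 14 13 16
f 14 16 15
f 16 13 17
f 16 17 15
f 17 13 18
f 17 18 15
f 18 13 19
f 18 19 15
f 19 13 20
f 19 20 15
f 20 13 21
f 20 21 15
f 21 13 22
f 21 22 15
f 22 13 23
f 22 23 15
f 23 13 24
f 23 24 15
f 24 13 25
f 24 25 15
f 25 13 26
f 25 26 15
f 26 13 27
f 26 27 15
f 27 13 28
f 27 28 15
f 28 13 29
f 28 29 15
f 29 13 14
f 29 14 15
f 31 30 33
f 31 33 32
f 33 30 34
f 33 34 32
f 34 30 35
f 34 35 32
f 35 30 36
f 35 36 32
f 36 30 37
f 36 37 32
f 37 30 38
f 37 38 32
f 38 30 39
f 38 39 32
f 39 30 40
f 39 40 32
f 40 30 41
f 40 41 32
f 41 30 42
f 41 42 32
f 42 30 43
f 42 43 32
f 43 30 44
f 43 44 32
f 44 30 45
f 44 45 32
f 45 30 46
f 45 46 32
f 46 30 31
f 46 31 32
f 48 47 51
f 48 51 49
f 49 51 52
f 49 52 50
f 51 47 53
f 51 53 52
f 52 53 54
f 52 54 50
f 53 47 55
f 53 55 54
f 54 55 56
f 54 56 50
f 55 47 57
f 55 57 56
f 56 57 58
f 56 58 50
f 57 47 59
f 57 59 58
f 58 59 60
f 58 60 50
f 59 47 61
f 59 61 60
f 60 61 62
f 60 62 50
f 61 47 63
f 61 63 62
f 62 63 64
f 62 64 50
f 63 47 65
f 63 65 64
f 64 65 66
f 64 66 50
f 65 47 67
f 65 67 66
f 66 67 68
f 66 68 50
f 67 47 48
f 67 48 68
f 68 48 49
f 68 49 50



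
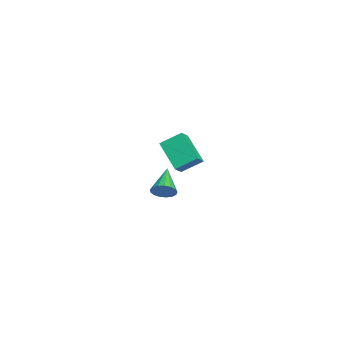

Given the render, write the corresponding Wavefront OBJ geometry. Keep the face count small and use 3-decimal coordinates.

v 3.032 0.68 1.689
v 3.617 0.393 2.154
v 2.987 1.793 2.433
v 3.572 1.507 2.898
v 4.368 1.513 0.522
v 4.953 1.227 0.987
v 4.323 2.627 1.266
v 4.908 2.34 1.731
v -2.182 0.352 -4.219
v -1.795 0.412 -3.579
v -3.818 0.488 -3.241
v -1.833 0.752 -3.689
v -1.95 1 -3.921
v -2.121 1.099 -4.22
v -2.306 1.028 -4.52
v -2.462 0.801 -4.75
v -2.555 0.472 -4.859
v -2.562 0.115 -4.821
v -2.482 -0.188 -4.645
v -2.333 -0.367 -4.371
v -2.15 -0.381 -4.063
v -1.974 -0.227 -3.79
v -1.846 0.059 -3.616
f 2 4 1
f 5 2 1
f 1 4 3
f 3 5 1
f 2 8 4
f 6 2 5
f 6 8 2
f 4 8 3
f 7 5 3
f 3 8 7
f 7 6 5
f 8 6 7
f 10 9 12
f 10 12 11
f 12 9 13
f 12 13 11
f 13 9 14
f 13 14 11
f 14 9 15
f 14 15 11
f 15 9 16
f 15 16 11
f 16 9 17
f 16 17 11
f 17 9 18
f 17 18 11
f 18 9 19
f 18 19 11
f 19 9 20
f 19 20 11
f 20 9 21
f 20 21 11
f 21 9 22
f 21 22 11
f 22 9 23
f 22 23 11
f 23 9 10
f 23 10 11



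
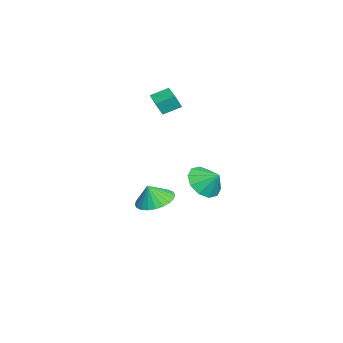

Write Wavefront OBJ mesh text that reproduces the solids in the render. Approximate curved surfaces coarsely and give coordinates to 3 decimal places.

v -4.081 -3.552 3.35
v -3.891 -3.852 4.101
v -4.402 -2.664 3.786
v -4.212 -2.964 4.536
v -2.908 -3.076 3.244
v -2.718 -3.376 3.994
v -3.229 -2.188 3.679
v -3.039 -2.488 4.43
v -3.894 -3.62 -3.017
v -3.003 -3.064 -3.029
v -3.666 -3.96 -1.963
v -3.268 -2.788 -2.883
v -3.628 -2.638 -2.757
v -4.028 -2.638 -2.671
v -4.408 -2.787 -2.637
v -4.71 -3.063 -2.661
v -4.887 -3.424 -2.739
v -4.913 -3.815 -2.86
v -4.784 -4.176 -3.004
v -4.52 -4.452 -3.15
v -4.16 -4.602 -3.276
v -3.759 -4.602 -3.363
v -3.379 -4.453 -3.396
v -3.077 -4.177 -3.372
v -2.9 -3.816 -3.294
v -2.874 -3.425 -3.174
v 1.915 -0.45 0.973
v 2.83 -0.606 0.628
v 2.285 0.27 1.627
v 2.573 -0.166 0.289
v 2.064 0.165 0.212
v 1.499 0.262 0.425
v 1.093 0.086 0.848
v 1.001 -0.294 1.318
v 1.258 -0.734 1.657
v 1.767 -1.065 1.735
v 2.332 -1.161 1.521
v 2.738 -0.986 1.099
f 2 4 1
f 5 2 1
f 1 4 3
f 3 5 1
f 2 8 4
f 6 2 5
f 6 8 2
f 4 8 3
f 7 5 3
f 3 8 7
f 7 6 5
f 8 6 7
f 10 9 12
f 10 12 11
f 12 9 13
f 12 13 11
f 13 9 14
f 13 14 11
f 14 9 15
f 14 15 11
f 15 9 16
f 15 16 11
f 16 9 17
f 16 17 11
f 17 9 18
f 17 18 11
f 18 9 19
f 18 19 11
f 19 9 20
f 19 20 11
f 20 9 21
f 20 21 11
f 21 9 22
f 21 22 11
f 22 9 23
f 22 23 11
f 23 9 24
f 23 24 11
f 24 9 25
f 24 25 11
f 25 9 26
f 25 26 11
f 26 9 10
f 26 10 11
f 28 27 30
f 28 30 29
f 30 27 31
f 30 31 29
f 31 27 32
f 31 32 29
f 32 27 33
f 32 33 29
f 33 27 34
f 33 34 29
f 34 27 35
f 34 35 29
f 35 27 36
f 35 36 29
f 36 27 37
f 36 37 29
f 37 27 38
f 37 38 29
f 38 27 28
f 38 28 29



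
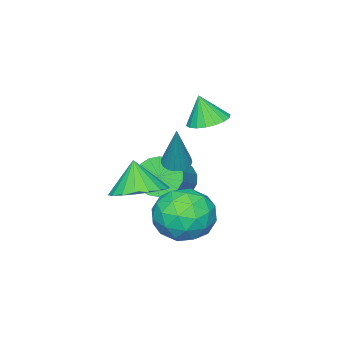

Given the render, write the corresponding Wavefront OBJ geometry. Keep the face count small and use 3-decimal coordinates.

v 3.416 1.196 -1.473
v 3.82 0.616 -2.441
v 1.98 -0.096 -1.299
v 2.384 -0.676 -2.267
v 3.02 -0.69 -1.251
v 3.908 0.109 -1.359
v 1.892 0.411 -2.381
v 2.78 1.21 -2.489
v 2.879 0.131 -3.002
v 3.576 -0.549 -2.304
v 2.224 1.069 -1.436
v 2.921 0.389 -0.738
v 3.744 1.019 -1.972
v 2.056 -0.499 -1.768
v 2.43 -0.507 -1.17
v 2.667 -0.848 -1.739
v 3.795 0.721 -1.336
v 4.033 0.38 -1.905
v 3.563 -0.387 -1.205
v 1.767 0.14 -1.835
v 2.005 -0.201 -2.404
v 3.133 1.368 -2.001
v 3.37 1.027 -2.57
v 2.237 0.907 -2.535
v 3.428 0.393 -2.871
v 2.584 -0.366 -2.769
v 2.295 0.273 -2.836
v 2.817 0.742 -2.9
v 3.838 -0.006 -2.461
v 2.994 -0.766 -2.358
v 3.368 -0.774 -1.761
v 3.889 -0.305 -1.824
v 3.285 -0.292 -2.791
v 2.806 1.286 -1.382
v 1.962 0.526 -1.279
v 1.911 0.825 -1.916
v 2.432 1.294 -1.979
v 3.216 0.886 -0.971
v 2.372 0.127 -0.869
v 2.983 -0.222 -0.84
v 3.505 0.247 -0.904
v 2.515 0.812 -0.949
v 2.933 -1.707 -1.418
v 3.957 -2.03 -1.296
v 2.627 -2.213 -0.182
v 3.962 -1.585 -1.113
v 3.763 -1.165 -0.991
v 3.401 -0.852 -0.953
v 2.945 -0.709 -1.007
v 2.487 -0.763 -1.143
v 2.117 -1.005 -1.333
v 1.909 -1.385 -1.54
v 1.904 -1.83 -1.723
v 2.103 -2.25 -1.845
v 2.466 -2.563 -1.883
v 2.921 -2.706 -1.829
v 3.379 -2.652 -1.693
v 3.749 -2.41 -1.503
v 1.944 -0.842 -0.062
v 2.444 -1.013 -0.173
v 2.536 -0.358 1.862
v 2.455 -0.796 -0.231
v 2.377 -0.587 -0.259
v 2.225 -0.422 -0.254
v 2.024 -0.33 -0.215
v 1.809 -0.327 -0.15
v 1.617 -0.412 -0.069
v 1.482 -0.572 0.012
v 1.427 -0.778 0.081
v 1.461 -0.996 0.125
v 1.579 -1.187 0.137
v 1.76 -1.318 0.115
v 1.972 -1.367 0.062
v 2.18 -1.325 -0.013
v 2.347 -1.2 -0.096
v -0.075 -1.041 1.079
v 0.606 -0.608 1.148
v 0.035 -1.399 2.241
v 0.351 -0.372 1.245
v 0.011 -0.269 1.309
v -0.346 -0.319 1.327
v -0.648 -0.512 1.297
v -0.838 -0.81 1.223
v -0.876 -1.153 1.121
v -0.756 -1.475 1.011
v -0.501 -1.71 0.914
v -0.161 -1.813 0.85
v 0.195 -1.764 0.832
v 0.498 -1.571 0.862
v 0.688 -1.273 0.936
v 0.726 -0.929 1.038
v -0.522 -2.968 -2.837
v -0.069 -3.698 -3.136
v 1.374 -3.203 -2.163
v 0.922 -2.472 -1.863
v 0.021 -3.417 -3.413
v 1.464 -2.921 -2.439
v 0.004 -3.046 -3.576
v 1.447 -2.551 -2.602
v -0.118 -2.661 -3.592
v 1.325 -2.165 -2.619
v -0.319 -2.335 -3.459
v 1.124 -1.84 -2.486
v -0.561 -2.136 -3.202
v 0.882 -1.64 -2.229
v -0.795 -2.101 -2.874
v 0.649 -1.605 -1.9
v -0.974 -2.237 -2.537
v 0.469 -1.742 -1.564
v -1.064 -2.519 -2.261
v 0.379 -2.023 -1.287
v -1.047 -2.889 -2.098
v 0.396 -2.394 -1.124
v -0.925 -3.275 -2.081
v 0.518 -2.779 -1.108
v -0.724 -3.6 -2.214
v 0.719 -3.105 -1.241
v -0.482 -3.8 -2.471
v 0.961 -3.304 -1.498
v -0.249 -3.835 -2.8
v 1.195 -3.339 -1.826
f 1 38 17
f 38 12 41
f 17 41 6
f 38 41 17
f 1 17 13
f 17 6 18
f 13 18 2
f 17 18 13
f 1 13 22
f 13 2 23
f 22 23 8
f 13 23 22
f 1 22 34
f 22 8 37
f 34 37 11
f 22 37 34
f 1 34 38
f 34 11 42
f 38 42 12
f 34 42 38
f 2 18 29
f 18 6 32
f 29 32 10
f 18 32 29
f 6 41 19
f 41 12 40
f 19 40 5
f 41 40 19
f 12 42 39
f 42 11 35
f 39 35 3
f 42 35 39
f 11 37 36
f 37 8 24
f 36 24 7
f 37 24 36
f 8 23 28
f 23 2 25
f 28 25 9
f 23 25 28
f 4 30 16
f 30 10 31
f 16 31 5
f 30 31 16
f 4 16 14
f 16 5 15
f 14 15 3
f 16 15 14
f 4 14 21
f 14 3 20
f 21 20 7
f 14 20 21
f 4 21 26
f 21 7 27
f 26 27 9
f 21 27 26
f 4 26 30
f 26 9 33
f 30 33 10
f 26 33 30
f 5 31 19
f 31 10 32
f 19 32 6
f 31 32 19
f 3 15 39
f 15 5 40
f 39 40 12
f 15 40 39
f 7 20 36
f 20 3 35
f 36 35 11
f 20 35 36
f 9 27 28
f 27 7 24
f 28 24 8
f 27 24 28
f 10 33 29
f 33 9 25
f 29 25 2
f 33 25 29
f 44 43 46
f 44 46 45
f 46 43 47
f 46 47 45
f 47 43 48
f 47 48 45
f 48 43 49
f 48 49 45
f 49 43 50
f 49 50 45
f 50 43 51
f 50 51 45
f 51 43 52
f 51 52 45
f 52 43 53
f 52 53 45
f 53 43 54
f 53 54 45
f 54 43 55
f 54 55 45
f 55 43 56
f 55 56 45
f 56 43 57
f 56 57 45
f 57 43 58
f 57 58 45
f 58 43 44
f 58 44 45
f 60 59 62
f 60 62 61
f 62 59 63
f 62 63 61
f 63 59 64
f 63 64 61
f 64 59 65
f 64 65 61
f 65 59 66
f 65 66 61
f 66 59 67
f 66 67 61
f 67 59 68
f 67 68 61
f 68 59 69
f 68 69 61
f 69 59 70
f 69 70 61
f 70 59 71
f 70 71 61
f 71 59 72
f 71 72 61
f 72 59 73
f 72 73 61
f 73 59 74
f 73 74 61
f 74 59 75
f 74 75 61
f 75 59 60
f 75 60 61
f 77 76 79
f 77 79 78
f 79 76 80
f 79 80 78
f 80 76 81
f 80 81 78
f 81 76 82
f 81 82 78
f 82 76 83
f 82 83 78
f 83 76 84
f 83 84 78
f 84 76 85
f 84 85 78
f 85 76 86
f 85 86 78
f 86 76 87
f 86 87 78
f 87 76 88
f 87 88 78
f 88 76 89
f 88 89 78
f 89 76 90
f 89 90 78
f 90 76 91
f 90 91 78
f 91 76 77
f 91 77 78
f 93 92 96
f 93 96 94
f 94 96 97
f 94 97 95
f 96 92 98
f 96 98 97
f 97 98 99
f 97 99 95
f 98 92 100
f 98 100 99
f 99 100 101
f 99 101 95
f 100 92 102
f 100 102 101
f 101 102 103
f 101 103 95
f 102 92 104
f 102 104 103
f 103 104 105
f 103 105 95
f 104 92 106
f 104 106 105
f 105 106 107
f 105 107 95
f 106 92 108
f 106 108 107
f 107 108 109
f 107 109 95
f 108 92 110
f 108 110 109
f 109 110 111
f 109 111 95
f 110 92 112
f 110 112 111
f 111 112 113
f 111 113 95
f 112 92 114
f 112 114 113
f 113 114 115
f 113 115 95
f 114 92 116
f 114 116 115
f 115 116 117
f 115 117 95
f 116 92 118
f 116 118 117
f 117 118 119
f 117 119 95
f 118 92 120
f 118 120 119
f 119 120 121
f 119 121 95
f 120 92 93
f 120 93 121
f 121 93 94
f 121 94 95



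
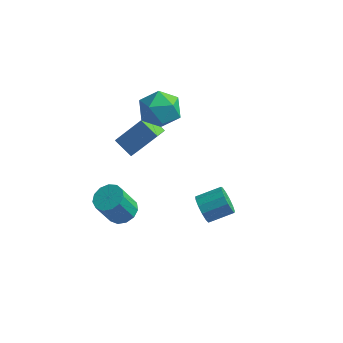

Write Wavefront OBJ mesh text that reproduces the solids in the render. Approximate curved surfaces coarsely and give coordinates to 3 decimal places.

v -1.907 0.016 -4.003
v -1.088 -0.337 -3.876
v -1.615 -0.969 -2.231
v -2.433 -0.616 -2.357
v -1.071 0.134 -3.69
v -1.598 -0.497 -2.044
v -1.319 0.568 -3.603
v -1.846 -0.064 -1.957
v -1.754 0.826 -3.643
v -2.281 0.195 -1.997
v -2.237 0.827 -3.797
v -2.764 0.196 -2.151
v -2.615 0.571 -4.017
v -3.142 -0.061 -2.371
v -2.768 0.138 -4.232
v -3.295 -0.494 -2.586
v -2.648 -0.334 -4.374
v -3.175 -0.965 -2.729
v -2.292 -0.694 -4.399
v -2.819 -1.326 -2.753
v -1.814 -0.829 -4.298
v -2.341 -1.461 -2.652
v -1.365 -0.696 -4.103
v -1.892 -1.328 -2.457
v -3.49 3.665 -1.356
v -3.444 2.542 -0.765
v -2.326 4.488 0.117
v -2.279 3.365 0.708
v -2.421 3.355 -2.028
v -2.374 2.232 -1.437
v -1.256 4.178 -0.555
v -1.21 3.055 0.036
v 3.25 -1.538 0.016
v 3.687 -1.675 -0.676
v 4.766 -0.899 -0.149
v 4.33 -0.762 0.544
v 3.442 -1.283 -0.75
v 4.521 -0.508 -0.223
v 3.136 -0.972 -0.581
v 4.216 -0.197 -0.053
v 2.866 -0.841 -0.222
v 3.946 -0.066 0.306
v 2.719 -0.931 0.213
v 3.798 -0.156 0.74
v 2.74 -1.214 0.585
v 3.819 -0.438 1.112
v 2.923 -1.599 0.777
v 4.003 -0.824 1.304
v 3.21 -1.965 0.727
v 4.29 -1.19 1.254
v 3.51 -2.195 0.452
v 4.589 -1.42 0.979
v 3.727 -2.217 0.038
v 4.807 -1.441 0.565
v 3.793 -2.023 -0.382
v 4.873 -1.247 0.145
v -1.359 3.46 3.29
v -0.518 3.26 2.385
v -1.022 1.6 4.015
v -0.181 1.4 3.11
v 0.064 2.221 4.022
v -0.144 3.37 3.574
v -1.396 1.49 2.826
v -1.604 2.639 2.378
v -0.541 2.042 2.099
v 0.362 2.494 2.838
v -1.902 2.366 3.562
v -0.999 2.818 4.301
f 2 1 5
f 2 5 3
f 3 5 6
f 3 6 4
f 5 1 7
f 5 7 6
f 6 7 8
f 6 8 4
f 7 1 9
f 7 9 8
f 8 9 10
f 8 10 4
f 9 1 11
f 9 11 10
f 10 11 12
f 10 12 4
f 11 1 13
f 11 13 12
f 12 13 14
f 12 14 4
f 13 1 15
f 13 15 14
f 14 15 16
f 14 16 4
f 15 1 17
f 15 17 16
f 16 17 18
f 16 18 4
f 17 1 19
f 17 19 18
f 18 19 20
f 18 20 4
f 19 1 21
f 19 21 20
f 20 21 22
f 20 22 4
f 21 1 23
f 21 23 22
f 22 23 24
f 22 24 4
f 23 1 2
f 23 2 24
f 24 2 3
f 24 3 4
f 26 28 25
f 29 26 25
f 25 28 27
f 27 29 25
f 26 32 28
f 30 26 29
f 30 32 26
f 28 32 27
f 31 29 27
f 27 32 31
f 31 30 29
f 32 30 31
f 34 33 37
f 34 37 35
f 35 37 38
f 35 38 36
f 37 33 39
f 37 39 38
f 38 39 40
f 38 40 36
f 39 33 41
f 39 41 40
f 40 41 42
f 40 42 36
f 41 33 43
f 41 43 42
f 42 43 44
f 42 44 36
f 43 33 45
f 43 45 44
f 44 45 46
f 44 46 36
f 45 33 47
f 45 47 46
f 46 47 48
f 46 48 36
f 47 33 49
f 47 49 48
f 48 49 50
f 48 50 36
f 49 33 51
f 49 51 50
f 50 51 52
f 50 52 36
f 51 33 53
f 51 53 52
f 52 53 54
f 52 54 36
f 53 33 55
f 53 55 54
f 54 55 56
f 54 56 36
f 55 33 34
f 55 34 56
f 56 34 35
f 56 35 36
f 57 68 62
f 57 62 58
f 57 58 64
f 57 64 67
f 57 67 68
f 58 62 66
f 62 68 61
f 68 67 59
f 67 64 63
f 64 58 65
f 60 66 61
f 60 61 59
f 60 59 63
f 60 63 65
f 60 65 66
f 61 66 62
f 59 61 68
f 63 59 67
f 65 63 64
f 66 65 58



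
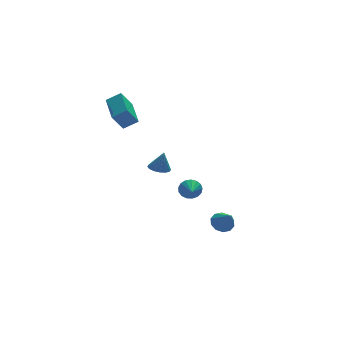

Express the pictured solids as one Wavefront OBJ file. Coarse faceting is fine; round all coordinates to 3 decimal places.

v -2.804 2.113 3.748
v -2.104 1.869 4.203
v -2.472 3.852 4.17
v -1.772 3.608 4.626
v -2.188 2.212 2.854
v -1.488 1.968 3.31
v -1.856 3.951 3.277
v -1.156 3.707 3.732
v 0.703 -3.219 -1.528
v 0.928 -3.606 -1.943
v 0.797 -4.061 -0.692
v 1.218 -3.42 -1.788
v 1.31 -3.158 -1.534
v 1.171 -2.918 -1.277
v 0.853 -2.794 -1.117
v 0.478 -2.832 -1.114
v 0.189 -3.018 -1.269
v 0.097 -3.281 -1.523
v 0.236 -3.52 -1.779
v 0.553 -3.644 -1.939
v -0.841 0.921 0.483
v -0.301 0.752 0.356
v -0.619 0.839 1.537
v -0.286 1.051 0.376
v -0.42 1.315 0.425
v -0.666 1.474 0.489
v -0.96 1.485 0.552
v -1.221 1.344 0.596
v -1.381 1.09 0.61
v -1.396 0.791 0.59
v -1.263 0.527 0.541
v -1.016 0.368 0.477
v -0.723 0.358 0.414
v -0.461 0.498 0.37
v 1.512 2.672 -2.224
v 1.875 2.724 -1.736
v 1.108 1.468 -1.796
v 1.622 2.84 -1.648
v 1.344 2.918 -1.692
v 1.105 2.939 -1.858
v 0.959 2.899 -2.108
v 0.939 2.807 -2.384
v 1.052 2.684 -2.624
v 1.269 2.558 -2.772
v 1.543 2.458 -2.795
v 1.809 2.407 -2.687
v 2.007 2.417 -2.473
v 2.092 2.485 -2.202
v 2.045 2.595 -1.936
f 2 4 1
f 5 2 1
f 1 4 3
f 3 5 1
f 2 8 4
f 6 2 5
f 6 8 2
f 4 8 3
f 7 5 3
f 3 8 7
f 7 6 5
f 8 6 7
f 10 9 12
f 10 12 11
f 12 9 13
f 12 13 11
f 13 9 14
f 13 14 11
f 14 9 15
f 14 15 11
f 15 9 16
f 15 16 11
f 16 9 17
f 16 17 11
f 17 9 18
f 17 18 11
f 18 9 19
f 18 19 11
f 19 9 20
f 19 20 11
f 20 9 10
f 20 10 11
f 22 21 24
f 22 24 23
f 24 21 25
f 24 25 23
f 25 21 26
f 25 26 23
f 26 21 27
f 26 27 23
f 27 21 28
f 27 28 23
f 28 21 29
f 28 29 23
f 29 21 30
f 29 30 23
f 30 21 31
f 30 31 23
f 31 21 32
f 31 32 23
f 32 21 33
f 32 33 23
f 33 21 34
f 33 34 23
f 34 21 22
f 34 22 23
f 36 35 38
f 36 38 37
f 38 35 39
f 38 39 37
f 39 35 40
f 39 40 37
f 40 35 41
f 40 41 37
f 41 35 42
f 41 42 37
f 42 35 43
f 42 43 37
f 43 35 44
f 43 44 37
f 44 35 45
f 44 45 37
f 45 35 46
f 45 46 37
f 46 35 47
f 46 47 37
f 47 35 48
f 47 48 37
f 48 35 49
f 48 49 37
f 49 35 36
f 49 36 37



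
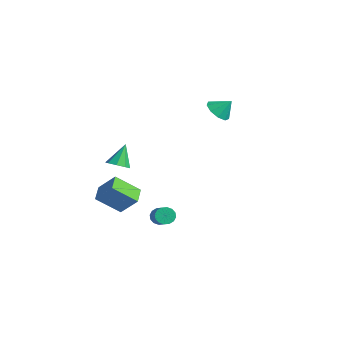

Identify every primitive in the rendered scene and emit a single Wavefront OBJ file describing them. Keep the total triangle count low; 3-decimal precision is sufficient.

v -1.281 3.422 3.255
v -0.544 3.438 2.814
v -0.799 4.018 4.085
v -0.874 3.904 2.671
v -1.395 4.144 2.802
v -1.863 4.046 3.145
v -2.059 3.656 3.539
v -1.891 3.157 3.801
v -1.438 2.781 3.807
v -0.912 2.705 3.556
v -0.559 2.965 3.163
v 1.597 -2.047 -2.264
v 1.919 -1.994 -2.743
v 3.225 -2.44 -1.915
v 2.903 -2.493 -1.436
v 1.928 -1.723 -2.613
v 3.235 -2.17 -1.785
v 1.849 -1.54 -2.389
v 3.156 -1.986 -1.561
v 1.702 -1.492 -2.132
v 3.009 -1.938 -1.303
v 1.527 -1.593 -1.91
v 2.834 -2.039 -1.081
v 1.371 -1.816 -1.783
v 2.677 -2.262 -0.954
v 1.275 -2.1 -1.785
v 2.581 -2.546 -0.957
v 1.265 -2.37 -1.915
v 2.572 -2.817 -1.087
v 1.344 -2.554 -2.139
v 2.651 -3 -1.311
v 1.491 -2.602 -2.397
v 2.798 -3.048 -1.568
v 1.666 -2.501 -2.619
v 2.973 -2.947 -1.79
v 1.823 -2.278 -2.746
v 3.129 -2.724 -1.917
v -0.442 -3.51 1.174
v 0.06 -3.856 1.518
v -0.818 -2.79 2.446
v 0.235 -3.395 1.309
v 0.014 -3.002 1.02
v -0.474 -2.906 0.822
v -0.944 -3.164 0.829
v -1.119 -3.625 1.039
v -0.898 -4.019 1.327
v -0.41 -4.115 1.525
v -0.521 -3.11 -1.748
v -1.1 -4.358 -0.634
v 0.348 -2.537 -0.653
v -0.232 -3.785 0.46
v 0.312 -3.775 -2.06
v -0.268 -5.023 -0.947
v 1.18 -3.202 -0.966
v 0.601 -4.45 0.148
f 2 1 4
f 2 4 3
f 4 1 5
f 4 5 3
f 5 1 6
f 5 6 3
f 6 1 7
f 6 7 3
f 7 1 8
f 7 8 3
f 8 1 9
f 8 9 3
f 9 1 10
f 9 10 3
f 10 1 11
f 10 11 3
f 11 1 2
f 11 2 3
f 13 12 16
f 13 16 14
f 14 16 17
f 14 17 15
f 16 12 18
f 16 18 17
f 17 18 19
f 17 19 15
f 18 12 20
f 18 20 19
f 19 20 21
f 19 21 15
f 20 12 22
f 20 22 21
f 21 22 23
f 21 23 15
f 22 12 24
f 22 24 23
f 23 24 25
f 23 25 15
f 24 12 26
f 24 26 25
f 25 26 27
f 25 27 15
f 26 12 28
f 26 28 27
f 27 28 29
f 27 29 15
f 28 12 30
f 28 30 29
f 29 30 31
f 29 31 15
f 30 12 32
f 30 32 31
f 31 32 33
f 31 33 15
f 32 12 34
f 32 34 33
f 33 34 35
f 33 35 15
f 34 12 36
f 34 36 35
f 35 36 37
f 35 37 15
f 36 12 13
f 36 13 37
f 37 13 14
f 37 14 15
f 39 38 41
f 39 41 40
f 41 38 42
f 41 42 40
f 42 38 43
f 42 43 40
f 43 38 44
f 43 44 40
f 44 38 45
f 44 45 40
f 45 38 46
f 45 46 40
f 46 38 47
f 46 47 40
f 47 38 39
f 47 39 40
f 49 51 48
f 52 49 48
f 48 51 50
f 50 52 48
f 49 55 51
f 53 49 52
f 53 55 49
f 51 55 50
f 54 52 50
f 50 55 54
f 54 53 52
f 55 53 54



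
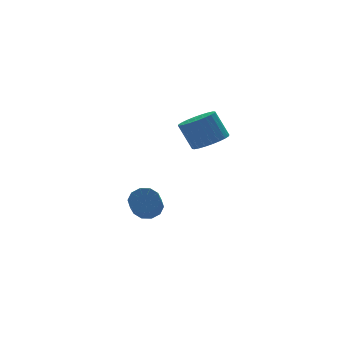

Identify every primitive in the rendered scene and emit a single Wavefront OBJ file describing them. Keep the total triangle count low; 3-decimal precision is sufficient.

v -0.349 -0.686 1.192
v 0.591 -0.595 1.41
v 0.21 0.096 2.767
v -0.731 0.006 2.548
v 0.527 -0.271 1.226
v 0.145 0.421 2.583
v 0.329 -0.009 1.037
v -0.053 0.682 2.394
v 0.027 0.149 0.872
v -0.354 0.841 2.229
v -0.331 0.18 0.755
v -0.713 0.872 2.112
v -0.693 0.08 0.705
v -1.074 0.771 2.062
v -1.002 -0.137 0.729
v -1.383 0.554 2.085
v -1.212 -0.438 0.823
v -1.593 0.254 2.18
v -1.29 -0.776 0.973
v -1.671 -0.085 2.33
v -1.225 -1.101 1.157
v -1.607 -0.409 2.514
v -1.027 -1.362 1.346
v -1.409 -0.671 2.703
v -0.726 -1.521 1.511
v -1.107 -0.829 2.868
v -0.367 -1.552 1.628
v -0.749 -0.86 2.985
v -0.006 -1.451 1.678
v -0.387 -0.76 3.035
v 0.303 -1.234 1.655
v -0.078 -0.543 3.011
v 0.513 -0.934 1.56
v 0.132 -0.242 2.917
v -1.888 2.799 -4.433
v -1.172 2.699 -4.068
v -1.775 1.901 -3.103
v -2.492 2.001 -3.467
v -1.391 3.103 -3.87
v -1.994 2.305 -2.905
v -1.8 3.392 -3.887
v -2.403 2.593 -2.922
v -2.243 3.453 -4.113
v -2.846 2.655 -3.148
v -2.55 3.265 -4.46
v -3.153 2.467 -3.495
v -2.605 2.899 -4.797
v -3.208 2.101 -3.832
v -2.386 2.495 -4.995
v -2.989 1.697 -4.03
v -1.977 2.207 -4.978
v -2.58 1.408 -4.013
v -1.534 2.145 -4.752
v -2.137 1.347 -3.787
v -1.227 2.333 -4.405
v -1.83 1.535 -3.44
f 2 1 5
f 2 5 3
f 3 5 6
f 3 6 4
f 5 1 7
f 5 7 6
f 6 7 8
f 6 8 4
f 7 1 9
f 7 9 8
f 8 9 10
f 8 10 4
f 9 1 11
f 9 11 10
f 10 11 12
f 10 12 4
f 11 1 13
f 11 13 12
f 12 13 14
f 12 14 4
f 13 1 15
f 13 15 14
f 14 15 16
f 14 16 4
f 15 1 17
f 15 17 16
f 16 17 18
f 16 18 4
f 17 1 19
f 17 19 18
f 18 19 20
f 18 20 4
f 19 1 21
f 19 21 20
f 20 21 22
f 20 22 4
f 21 1 23
f 21 23 22
f 22 23 24
f 22 24 4
f 23 1 25
f 23 25 24
f 24 25 26
f 24 26 4
f 25 1 27
f 25 27 26
f 26 27 28
f 26 28 4
f 27 1 29
f 27 29 28
f 28 29 30
f 28 30 4
f 29 1 31
f 29 31 30
f 30 31 32
f 30 32 4
f 31 1 33
f 31 33 32
f 32 33 34
f 32 34 4
f 33 1 2
f 33 2 34
f 34 2 3
f 34 3 4
f 36 35 39
f 36 39 37
f 37 39 40
f 37 40 38
f 39 35 41
f 39 41 40
f 40 41 42
f 40 42 38
f 41 35 43
f 41 43 42
f 42 43 44
f 42 44 38
f 43 35 45
f 43 45 44
f 44 45 46
f 44 46 38
f 45 35 47
f 45 47 46
f 46 47 48
f 46 48 38
f 47 35 49
f 47 49 48
f 48 49 50
f 48 50 38
f 49 35 51
f 49 51 50
f 50 51 52
f 50 52 38
f 51 35 53
f 51 53 52
f 52 53 54
f 52 54 38
f 53 35 55
f 53 55 54
f 54 55 56
f 54 56 38
f 55 35 36
f 55 36 56
f 56 36 37
f 56 37 38



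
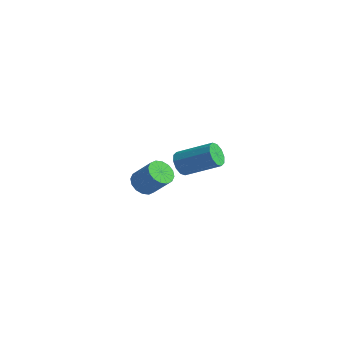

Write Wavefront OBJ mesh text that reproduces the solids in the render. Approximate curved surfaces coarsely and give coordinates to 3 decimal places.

v -0.738 -2.5 1.041
v -0.258 -2.403 0.613
v 0.617 -2.324 1.611
v 0.138 -2.42 2.039
v -0.371 -2.096 0.687
v 0.504 -2.016 1.686
v -0.583 -1.896 0.857
v 0.293 -1.817 1.855
v -0.835 -1.858 1.076
v 0.04 -1.779 2.074
v -1.062 -1.992 1.285
v -0.187 -1.913 2.283
v -1.202 -2.262 1.429
v -0.327 -2.183 2.427
v -1.217 -2.596 1.469
v -0.342 -2.517 2.467
v -1.104 -2.904 1.394
v -0.229 -2.824 2.393
v -0.893 -3.103 1.225
v -0.017 -3.024 2.223
v -0.64 -3.141 1.006
v 0.235 -3.062 2.004
v -0.413 -3.007 0.797
v 0.462 -2.928 1.795
v -0.273 -2.737 0.653
v 0.602 -2.658 1.651
v -2.682 2.85 -1.448
v -2.329 2.34 -1.703
v -0.785 2.961 -0.806
v -1.138 3.47 -0.552
v -2.303 2.658 -1.967
v -0.76 3.279 -1.07
v -2.422 3.049 -2.033
v -0.879 3.67 -1.136
v -2.64 3.364 -1.876
v -1.097 3.985 -0.979
v -2.874 3.483 -1.555
v -1.331 4.103 -0.658
v -3.035 3.359 -1.194
v -1.491 3.98 -0.297
v -3.06 3.041 -0.93
v -1.517 3.662 -0.033
v -2.941 2.65 -0.864
v -1.398 3.271 0.033
v -2.723 2.335 -1.021
v -1.18 2.956 -0.124
v -2.489 2.217 -1.342
v -0.946 2.837 -0.445
f 2 1 5
f 2 5 3
f 3 5 6
f 3 6 4
f 5 1 7
f 5 7 6
f 6 7 8
f 6 8 4
f 7 1 9
f 7 9 8
f 8 9 10
f 8 10 4
f 9 1 11
f 9 11 10
f 10 11 12
f 10 12 4
f 11 1 13
f 11 13 12
f 12 13 14
f 12 14 4
f 13 1 15
f 13 15 14
f 14 15 16
f 14 16 4
f 15 1 17
f 15 17 16
f 16 17 18
f 16 18 4
f 17 1 19
f 17 19 18
f 18 19 20
f 18 20 4
f 19 1 21
f 19 21 20
f 20 21 22
f 20 22 4
f 21 1 23
f 21 23 22
f 22 23 24
f 22 24 4
f 23 1 25
f 23 25 24
f 24 25 26
f 24 26 4
f 25 1 2
f 25 2 26
f 26 2 3
f 26 3 4
f 28 27 31
f 28 31 29
f 29 31 32
f 29 32 30
f 31 27 33
f 31 33 32
f 32 33 34
f 32 34 30
f 33 27 35
f 33 35 34
f 34 35 36
f 34 36 30
f 35 27 37
f 35 37 36
f 36 37 38
f 36 38 30
f 37 27 39
f 37 39 38
f 38 39 40
f 38 40 30
f 39 27 41
f 39 41 40
f 40 41 42
f 40 42 30
f 41 27 43
f 41 43 42
f 42 43 44
f 42 44 30
f 43 27 45
f 43 45 44
f 44 45 46
f 44 46 30
f 45 27 47
f 45 47 46
f 46 47 48
f 46 48 30
f 47 27 28
f 47 28 48
f 48 28 29
f 48 29 30



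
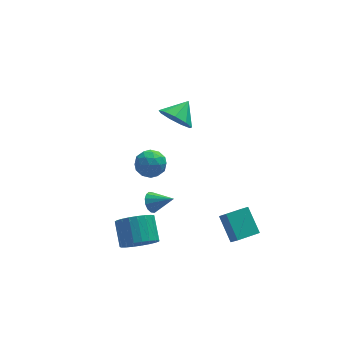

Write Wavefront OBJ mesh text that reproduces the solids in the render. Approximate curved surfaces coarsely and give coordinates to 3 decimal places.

v -1.087 3.535 -3.495
v -0.54 3.899 -2.905
v -1.38 2.481 -2.575
v -0.833 2.845 -1.985
v -1.592 3.247 -2.19
v -1.411 3.898 -2.759
v -0.509 2.482 -2.721
v -0.328 3.133 -3.29
v -0.183 3.248 -2.427
v -0.852 3.721 -2.098
v -1.068 2.659 -3.382
v -1.737 3.132 -3.053
v -0.788 3.809 -3.281
v -1.132 2.571 -2.199
v -1.578 2.807 -2.32
v -1.257 3.021 -1.973
v -1.3 3.809 -3.195
v -0.978 4.023 -2.848
v -1.597 3.64 -2.427
v -0.942 2.357 -2.632
v -0.62 2.571 -2.285
v -0.663 3.359 -3.507
v -0.342 3.573 -3.16
v -0.323 2.74 -3.053
v -0.256 3.64 -2.653
v -0.428 3.021 -2.112
v -0.238 2.808 -2.545
v -0.132 3.19 -2.879
v -0.65 3.919 -2.46
v -0.822 3.3 -1.919
v -1.268 3.536 -2.039
v -1.162 3.918 -2.374
v -0.44 3.536 -2.179
v -1.098 3.08 -3.561
v -1.27 2.461 -3.02
v -0.758 2.462 -3.106
v -0.652 2.844 -3.441
v -1.492 3.359 -3.368
v -1.664 2.74 -2.827
v -1.788 3.19 -2.601
v -1.682 3.572 -2.935
v -1.48 2.844 -3.301
v -2.163 -2.683 0.39
v -1.937 -2.874 -0.12
v -1.217 -3.217 1.01
v -1.81 -2.599 -0.075
v -1.778 -2.347 0.094
v -1.849 -2.185 0.342
v -2.004 -2.156 0.604
v -2.202 -2.268 0.808
v -2.388 -2.491 0.901
v -2.515 -2.766 0.856
v -2.547 -3.018 0.687
v -2.476 -3.18 0.439
v -2.321 -3.209 0.177
v -2.123 -3.097 -0.027
v 1.75 -2.706 -3.886
v 1.954 -3.226 -3.206
v 1.454 -1.525 -2.894
v 1.658 -2.045 -2.214
v 2.962 -2.335 -3.966
v 3.166 -2.855 -3.286
v 2.666 -1.154 -2.974
v 2.87 -1.674 -2.294
v -2.956 -3.558 -1.886
v -2.558 -4.058 -1.17
v -2.546 -2.881 -0.357
v -2.944 -2.382 -1.074
v -2.237 -3.925 -1.367
v -2.225 -2.749 -0.554
v -2.041 -3.729 -1.653
v -2.028 -2.552 -0.84
v -2.002 -3.503 -1.98
v -1.99 -2.327 -1.167
v -2.129 -3.287 -2.291
v -2.117 -2.111 -1.478
v -2.398 -3.118 -2.532
v -2.386 -1.941 -1.719
v -2.765 -3.025 -2.661
v -2.752 -1.848 -1.848
v -3.164 -3.024 -2.657
v -3.152 -1.848 -1.844
v -3.527 -3.115 -2.519
v -3.515 -1.939 -1.706
v -3.792 -3.284 -2.271
v -3.779 -2.107 -1.458
v -3.912 -3.499 -1.958
v -3.899 -2.323 -1.145
v -3.866 -3.725 -1.632
v -3.854 -2.549 -0.819
v -3.664 -3.922 -1.35
v -3.652 -2.746 -0.537
v -3.339 -4.056 -1.16
v -3.327 -2.88 -0.347
v -2.948 -4.104 -1.097
v -2.936 -2.928 -0.284
v -0.291 0.49 3.444
v 0.072 0.811 2.627
v 0.531 1.17 4.076
v -0.406 1.203 2.827
v -0.83 1.262 3.316
v -1.002 0.96 3.865
v -0.841 0.438 4.217
v -0.423 -0.06 4.208
v 0.056 -0.3 3.841
v 0.374 -0.17 3.289
v 0.38 0.268 2.809
f 1 38 17
f 38 12 41
f 17 41 6
f 38 41 17
f 1 17 13
f 17 6 18
f 13 18 2
f 17 18 13
f 1 13 22
f 13 2 23
f 22 23 8
f 13 23 22
f 1 22 34
f 22 8 37
f 34 37 11
f 22 37 34
f 1 34 38
f 34 11 42
f 38 42 12
f 34 42 38
f 2 18 29
f 18 6 32
f 29 32 10
f 18 32 29
f 6 41 19
f 41 12 40
f 19 40 5
f 41 40 19
f 12 42 39
f 42 11 35
f 39 35 3
f 42 35 39
f 11 37 36
f 37 8 24
f 36 24 7
f 37 24 36
f 8 23 28
f 23 2 25
f 28 25 9
f 23 25 28
f 4 30 16
f 30 10 31
f 16 31 5
f 30 31 16
f 4 16 14
f 16 5 15
f 14 15 3
f 16 15 14
f 4 14 21
f 14 3 20
f 21 20 7
f 14 20 21
f 4 21 26
f 21 7 27
f 26 27 9
f 21 27 26
f 4 26 30
f 26 9 33
f 30 33 10
f 26 33 30
f 5 31 19
f 31 10 32
f 19 32 6
f 31 32 19
f 3 15 39
f 15 5 40
f 39 40 12
f 15 40 39
f 7 20 36
f 20 3 35
f 36 35 11
f 20 35 36
f 9 27 28
f 27 7 24
f 28 24 8
f 27 24 28
f 10 33 29
f 33 9 25
f 29 25 2
f 33 25 29
f 44 43 46
f 44 46 45
f 46 43 47
f 46 47 45
f 47 43 48
f 47 48 45
f 48 43 49
f 48 49 45
f 49 43 50
f 49 50 45
f 50 43 51
f 50 51 45
f 51 43 52
f 51 52 45
f 52 43 53
f 52 53 45
f 53 43 54
f 53 54 45
f 54 43 55
f 54 55 45
f 55 43 56
f 55 56 45
f 56 43 44
f 56 44 45
f 58 60 57
f 61 58 57
f 57 60 59
f 59 61 57
f 58 64 60
f 62 58 61
f 62 64 58
f 60 64 59
f 63 61 59
f 59 64 63
f 63 62 61
f 64 62 63
f 66 65 69
f 66 69 67
f 67 69 70
f 67 70 68
f 69 65 71
f 69 71 70
f 70 71 72
f 70 72 68
f 71 65 73
f 71 73 72
f 72 73 74
f 72 74 68
f 73 65 75
f 73 75 74
f 74 75 76
f 74 76 68
f 75 65 77
f 75 77 76
f 76 77 78
f 76 78 68
f 77 65 79
f 77 79 78
f 78 79 80
f 78 80 68
f 79 65 81
f 79 81 80
f 80 81 82
f 80 82 68
f 81 65 83
f 81 83 82
f 82 83 84
f 82 84 68
f 83 65 85
f 83 85 84
f 84 85 86
f 84 86 68
f 85 65 87
f 85 87 86
f 86 87 88
f 86 88 68
f 87 65 89
f 87 89 88
f 88 89 90
f 88 90 68
f 89 65 91
f 89 91 90
f 90 91 92
f 90 92 68
f 91 65 93
f 91 93 92
f 92 93 94
f 92 94 68
f 93 65 95
f 93 95 94
f 94 95 96
f 94 96 68
f 95 65 66
f 95 66 96
f 96 66 67
f 96 67 68
f 98 97 100
f 98 100 99
f 100 97 101
f 100 101 99
f 101 97 102
f 101 102 99
f 102 97 103
f 102 103 99
f 103 97 104
f 103 104 99
f 104 97 105
f 104 105 99
f 105 97 106
f 105 106 99
f 106 97 107
f 106 107 99
f 107 97 98
f 107 98 99



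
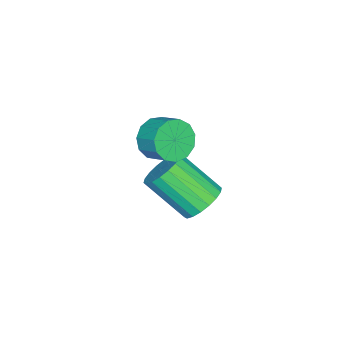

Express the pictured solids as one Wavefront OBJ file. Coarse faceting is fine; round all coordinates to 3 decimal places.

v 1.035 2.732 -3.857
v 1.597 3.209 -3.34
v 1.627 1.665 -1.947
v 1.065 1.188 -2.463
v 1.236 3.322 -3.208
v 1.267 1.778 -1.814
v 0.835 3.318 -3.203
v 0.866 1.774 -1.81
v 0.474 3.198 -3.328
v 0.505 1.654 -1.935
v 0.224 2.985 -3.558
v 0.255 1.441 -2.165
v 0.135 2.723 -3.847
v 0.165 1.179 -2.454
v 0.223 2.462 -4.138
v 0.254 0.918 -2.744
v 0.473 2.255 -4.373
v 0.503 0.711 -2.98
v 0.833 2.142 -4.506
v 0.864 0.598 -3.112
v 1.234 2.146 -4.51
v 1.265 0.602 -3.117
v 1.595 2.266 -4.385
v 1.626 0.722 -2.992
v 1.845 2.479 -4.155
v 1.876 0.935 -2.762
v 1.935 2.741 -3.866
v 1.965 1.197 -2.473
v 1.846 3.002 -3.576
v 1.877 1.458 -2.182
v 1.931 1.4 0.016
v 2.347 1.635 -0.712
v 2.704 2.455 -0.243
v 2.289 2.22 0.484
v 1.903 1.841 -0.734
v 2.26 2.661 -0.265
v 1.468 1.907 -0.518
v 1.825 2.727 -0.049
v 1.18 1.813 -0.133
v 1.537 2.632 0.336
v 1.13 1.587 0.3
v 1.488 2.407 0.769
v 1.335 1.302 0.642
v 1.693 2.122 1.111
v 1.729 1.048 0.785
v 2.087 1.868 1.254
v 2.188 0.906 0.684
v 2.545 1.726 1.153
v 2.564 0.921 0.371
v 2.922 1.741 0.84
v 2.74 1.088 -0.055
v 3.098 1.908 0.414
v 2.659 1.354 -0.459
v 3.017 2.174 0.01
f 2 1 5
f 2 5 3
f 3 5 6
f 3 6 4
f 5 1 7
f 5 7 6
f 6 7 8
f 6 8 4
f 7 1 9
f 7 9 8
f 8 9 10
f 8 10 4
f 9 1 11
f 9 11 10
f 10 11 12
f 10 12 4
f 11 1 13
f 11 13 12
f 12 13 14
f 12 14 4
f 13 1 15
f 13 15 14
f 14 15 16
f 14 16 4
f 15 1 17
f 15 17 16
f 16 17 18
f 16 18 4
f 17 1 19
f 17 19 18
f 18 19 20
f 18 20 4
f 19 1 21
f 19 21 20
f 20 21 22
f 20 22 4
f 21 1 23
f 21 23 22
f 22 23 24
f 22 24 4
f 23 1 25
f 23 25 24
f 24 25 26
f 24 26 4
f 25 1 27
f 25 27 26
f 26 27 28
f 26 28 4
f 27 1 29
f 27 29 28
f 28 29 30
f 28 30 4
f 29 1 2
f 29 2 30
f 30 2 3
f 30 3 4
f 32 31 35
f 32 35 33
f 33 35 36
f 33 36 34
f 35 31 37
f 35 37 36
f 36 37 38
f 36 38 34
f 37 31 39
f 37 39 38
f 38 39 40
f 38 40 34
f 39 31 41
f 39 41 40
f 40 41 42
f 40 42 34
f 41 31 43
f 41 43 42
f 42 43 44
f 42 44 34
f 43 31 45
f 43 45 44
f 44 45 46
f 44 46 34
f 45 31 47
f 45 47 46
f 46 47 48
f 46 48 34
f 47 31 49
f 47 49 48
f 48 49 50
f 48 50 34
f 49 31 51
f 49 51 50
f 50 51 52
f 50 52 34
f 51 31 53
f 51 53 52
f 52 53 54
f 52 54 34
f 53 31 32
f 53 32 54
f 54 32 33
f 54 33 34



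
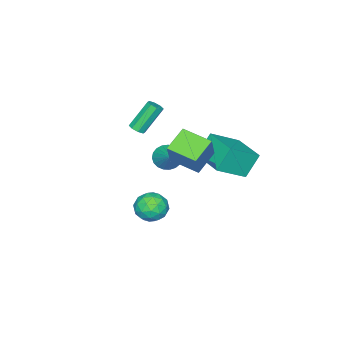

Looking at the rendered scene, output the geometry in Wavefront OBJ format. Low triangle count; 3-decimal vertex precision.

v 1.581 0.373 -4.173
v 2.367 -0.069 -3.611
v 0.853 -1.171 -4.369
v 1.639 -1.613 -3.807
v 0.936 -0.978 -3.328
v 1.386 -0.023 -3.207
v 1.834 -1.217 -4.773
v 2.284 -0.262 -4.652
v 2.523 -1.051 -3.982
v 1.968 -0.903 -3.089
v 1.252 -0.337 -4.891
v 0.697 -0.189 -3.998
v 2.038 0.288 -3.875
v 1.182 -1.528 -4.105
v 0.769 -1.154 -3.824
v 1.231 -1.414 -3.494
v 1.461 0.314 -3.637
v 1.923 0.055 -3.307
v 1.082 -0.479 -3.14
v 1.297 -1.295 -4.673
v 1.759 -1.554 -4.343
v 1.989 0.174 -4.486
v 2.451 -0.086 -4.156
v 2.138 -0.761 -4.84
v 2.592 -0.549 -3.763
v 2.164 -1.457 -3.878
v 2.279 -1.224 -4.446
v 2.543 -0.663 -4.375
v 2.265 -0.462 -3.238
v 1.838 -1.37 -3.353
v 1.425 -0.997 -3.071
v 1.689 -0.436 -3
v 2.357 -1.04 -3.456
v 1.382 0.13 -4.627
v 0.955 -0.778 -4.742
v 1.531 -0.804 -4.98
v 1.795 -0.243 -4.909
v 1.056 0.217 -4.102
v 0.628 -0.691 -4.217
v 0.677 -0.577 -3.605
v 0.941 -0.016 -3.534
v 0.863 -0.2 -4.524
v 1.57 1.71 2.532
v 2.478 2.157 4.199
v 1.395 3.443 2.163
v 2.303 3.89 3.83
v 2.977 1.69 1.77
v 3.885 2.137 3.437
v 2.802 3.423 1.401
v 3.71 3.87 3.068
v -0.336 -3.052 0.427
v 0.038 -2.697 0.549
v -1.01 -2.153 2.175
v -1.384 -2.508 2.053
v -0.251 -2.542 0.311
v -1.299 -1.998 1.937
v -0.59 -2.686 0.14
v -1.638 -2.141 1.767
v -0.78 -3.044 0.138
v -1.828 -2.499 1.764
v -0.71 -3.407 0.305
v -1.758 -2.863 1.931
v -0.421 -3.562 0.543
v -1.469 -3.018 2.169
v -0.082 -3.419 0.713
v -1.13 -2.874 2.34
v 0.108 -3.061 0.716
v -0.94 -2.516 2.342
v -0.32 -0.924 -1.063
v 0.366 -1.092 -1.553
v 0.7 0.084 0.023
v 0.236 -0.796 -1.706
v 0.01 -0.522 -1.748
v -0.273 -0.318 -1.671
v -0.565 -0.218 -1.489
v -0.814 -0.241 -1.234
v -0.978 -0.382 -0.949
v -1.028 -0.617 -0.684
v -0.956 -0.905 -0.484
v -0.774 -1.196 -0.385
v -0.514 -1.44 -0.403
v -0.22 -1.595 -0.535
v 0.057 -1.635 -0.758
v 0.268 -1.551 -1.035
v 0.378 -1.359 -1.316
v -0.891 2.613 -0.24
v -1.736 2.918 1.156
v 0.025 4.576 -0.116
v -0.82 4.882 1.28
v 0.7 1.798 0.9
v -0.145 2.104 2.296
v 1.616 3.762 1.024
v 0.771 4.067 2.42
f 1 38 17
f 38 12 41
f 17 41 6
f 38 41 17
f 1 17 13
f 17 6 18
f 13 18 2
f 17 18 13
f 1 13 22
f 13 2 23
f 22 23 8
f 13 23 22
f 1 22 34
f 22 8 37
f 34 37 11
f 22 37 34
f 1 34 38
f 34 11 42
f 38 42 12
f 34 42 38
f 2 18 29
f 18 6 32
f 29 32 10
f 18 32 29
f 6 41 19
f 41 12 40
f 19 40 5
f 41 40 19
f 12 42 39
f 42 11 35
f 39 35 3
f 42 35 39
f 11 37 36
f 37 8 24
f 36 24 7
f 37 24 36
f 8 23 28
f 23 2 25
f 28 25 9
f 23 25 28
f 4 30 16
f 30 10 31
f 16 31 5
f 30 31 16
f 4 16 14
f 16 5 15
f 14 15 3
f 16 15 14
f 4 14 21
f 14 3 20
f 21 20 7
f 14 20 21
f 4 21 26
f 21 7 27
f 26 27 9
f 21 27 26
f 4 26 30
f 26 9 33
f 30 33 10
f 26 33 30
f 5 31 19
f 31 10 32
f 19 32 6
f 31 32 19
f 3 15 39
f 15 5 40
f 39 40 12
f 15 40 39
f 7 20 36
f 20 3 35
f 36 35 11
f 20 35 36
f 9 27 28
f 27 7 24
f 28 24 8
f 27 24 28
f 10 33 29
f 33 9 25
f 29 25 2
f 33 25 29
f 44 46 43
f 47 44 43
f 43 46 45
f 45 47 43
f 44 50 46
f 48 44 47
f 48 50 44
f 46 50 45
f 49 47 45
f 45 50 49
f 49 48 47
f 50 48 49
f 52 51 55
f 52 55 53
f 53 55 56
f 53 56 54
f 55 51 57
f 55 57 56
f 56 57 58
f 56 58 54
f 57 51 59
f 57 59 58
f 58 59 60
f 58 60 54
f 59 51 61
f 59 61 60
f 60 61 62
f 60 62 54
f 61 51 63
f 61 63 62
f 62 63 64
f 62 64 54
f 63 51 65
f 63 65 64
f 64 65 66
f 64 66 54
f 65 51 67
f 65 67 66
f 66 67 68
f 66 68 54
f 67 51 52
f 67 52 68
f 68 52 53
f 68 53 54
f 70 69 72
f 70 72 71
f 72 69 73
f 72 73 71
f 73 69 74
f 73 74 71
f 74 69 75
f 74 75 71
f 75 69 76
f 75 76 71
f 76 69 77
f 76 77 71
f 77 69 78
f 77 78 71
f 78 69 79
f 78 79 71
f 79 69 80
f 79 80 71
f 80 69 81
f 80 81 71
f 81 69 82
f 81 82 71
f 82 69 83
f 82 83 71
f 83 69 84
f 83 84 71
f 84 69 85
f 84 85 71
f 85 69 70
f 85 70 71
f 87 89 86
f 90 87 86
f 86 89 88
f 88 90 86
f 87 93 89
f 91 87 90
f 91 93 87
f 89 93 88
f 92 90 88
f 88 93 92
f 92 91 90
f 93 91 92

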